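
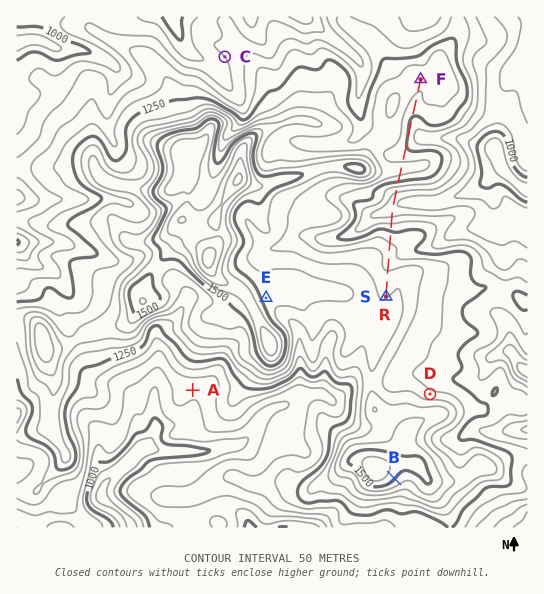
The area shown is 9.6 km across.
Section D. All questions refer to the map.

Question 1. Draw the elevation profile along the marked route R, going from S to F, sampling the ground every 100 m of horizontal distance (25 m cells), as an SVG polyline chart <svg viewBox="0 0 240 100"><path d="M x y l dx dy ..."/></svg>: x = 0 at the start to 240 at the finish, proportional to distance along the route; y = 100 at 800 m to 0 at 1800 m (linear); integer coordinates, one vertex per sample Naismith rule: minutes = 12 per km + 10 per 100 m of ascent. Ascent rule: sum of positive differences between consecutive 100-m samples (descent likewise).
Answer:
<svg viewBox="0 0 240 100"><path d="M0 40l6 1 6 0 5 1 6 2 6 1 6 2 6 0 5 0 6 1 6 2 6 2 6 2 5 3 6 4 6 4 6 3 6 1 5-1 6-1 6-3 6-5 6-5 5-4 6-2 6 1 6 2 6 2 5 1 6 1 6 0 6 1 6 0 5 0 6-1 6-1 6-2 6-1 6-1 5 0 6-1 6 0 2-1"/></svg>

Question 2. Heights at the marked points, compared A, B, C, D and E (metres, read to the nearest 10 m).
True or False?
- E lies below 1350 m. False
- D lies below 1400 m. True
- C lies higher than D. False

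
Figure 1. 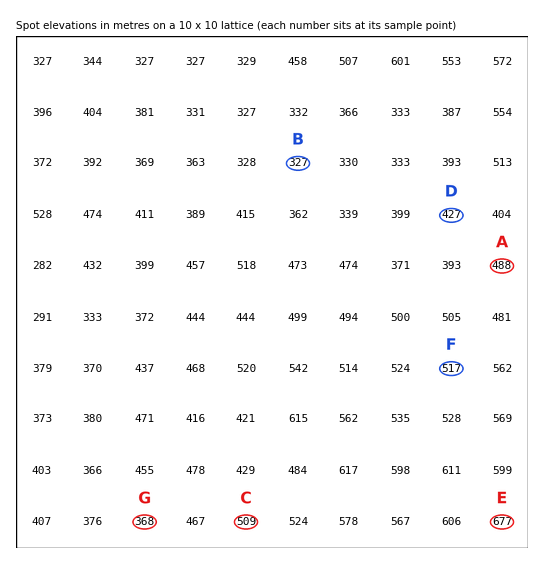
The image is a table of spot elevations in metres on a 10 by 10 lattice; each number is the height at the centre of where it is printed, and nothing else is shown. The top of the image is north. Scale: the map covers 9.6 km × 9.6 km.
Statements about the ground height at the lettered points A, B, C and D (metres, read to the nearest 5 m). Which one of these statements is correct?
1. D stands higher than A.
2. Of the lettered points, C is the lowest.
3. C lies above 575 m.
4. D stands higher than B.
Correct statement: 4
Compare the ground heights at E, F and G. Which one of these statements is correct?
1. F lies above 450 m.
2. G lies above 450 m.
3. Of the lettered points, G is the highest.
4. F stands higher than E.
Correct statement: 1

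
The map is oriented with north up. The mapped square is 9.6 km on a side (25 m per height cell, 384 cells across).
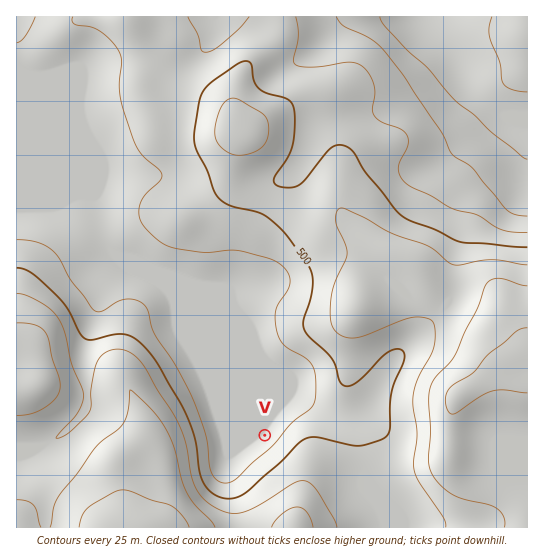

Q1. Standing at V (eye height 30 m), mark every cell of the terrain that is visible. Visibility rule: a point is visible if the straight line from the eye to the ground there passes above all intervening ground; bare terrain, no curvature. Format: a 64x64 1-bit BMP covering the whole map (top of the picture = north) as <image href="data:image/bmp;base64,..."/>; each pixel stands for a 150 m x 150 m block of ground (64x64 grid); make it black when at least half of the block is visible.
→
<image width="64" height="64" href="data:image/bmp;base64,Qk0+AgAAAAAAAD4AAAAoAAAAQAAAAEAAAAABAAEAAAAAAAACAAATCwAAEwsAAAIAAAAAAAAA////AAAAAAAAAAf4AAAAAAAAD//AAAAAAAAP/+AAAAAAAA//8AAAAAAAH//wAAAAAAAf//AAAAAAAB//8AAAAAAAH//wABwAAAAf//AAHAAAAB//8AA8AAAAP//4ADwAAAA///gAPAAAAD//+AB8AAAAf///w/wAAAB//////AAAAP///8/8AAAA////x/4AAAH////D/gAAAf///8H+AAAD////wP8AAAP////Af4AAAf///+B/wAAB////+D/AAAH////8P8AAAf//////4AAB///////wAAH//8fwIfAAAf//B8AB8AAA//4HgADwAAB//gcAAPAAAH/+BgAAYAAA//8GAABAAAH///8AAAAAA////wAAAAAP////AAAAAB////8AAAAAP////gAAAABj///wAAAAAEAP/8AAAAAAAAP/AAAAAAAAAf4AAAAAAQAA/AAAAAAHAAD8AAAAAA8AAPwAAAAAPgAA/gAAAAB+AAH/AAAAAPwAA/+AAAAA/AAD/4AAAAD8AAD/wAAAAPgAAAAAAAAA+AAAAAAAAADwAAAAAAAAAPAAAAAAAAAA4AAAAAAAAADgAAAAAAAAAMAAAAAAAAAAwAAAAAAAAADAAAAAAAAAAIAAAAAAAAAAAAAAAAAAAAAAAAAAAAAAAAAAAAAAAAAAAAIAAAAAAAAAAgAAAAAAAA=="/>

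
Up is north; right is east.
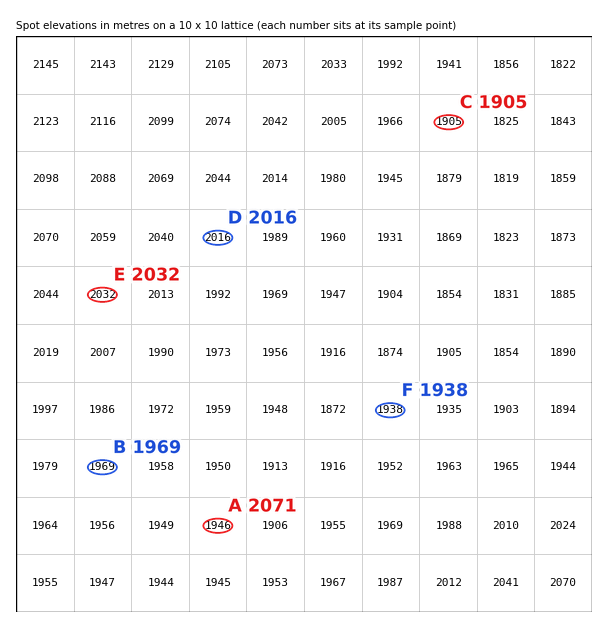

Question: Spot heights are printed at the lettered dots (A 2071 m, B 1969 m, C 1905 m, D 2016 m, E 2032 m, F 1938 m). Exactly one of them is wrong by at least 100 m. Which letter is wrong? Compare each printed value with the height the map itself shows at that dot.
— A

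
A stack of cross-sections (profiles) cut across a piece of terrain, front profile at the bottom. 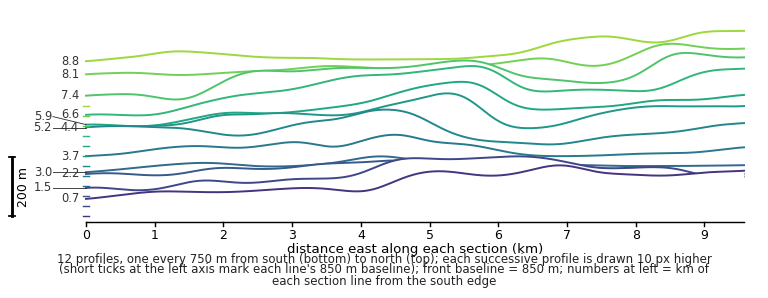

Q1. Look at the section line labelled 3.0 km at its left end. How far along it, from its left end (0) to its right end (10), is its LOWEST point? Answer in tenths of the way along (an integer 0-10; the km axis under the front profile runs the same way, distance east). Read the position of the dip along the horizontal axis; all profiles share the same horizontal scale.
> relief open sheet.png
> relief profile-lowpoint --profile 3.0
0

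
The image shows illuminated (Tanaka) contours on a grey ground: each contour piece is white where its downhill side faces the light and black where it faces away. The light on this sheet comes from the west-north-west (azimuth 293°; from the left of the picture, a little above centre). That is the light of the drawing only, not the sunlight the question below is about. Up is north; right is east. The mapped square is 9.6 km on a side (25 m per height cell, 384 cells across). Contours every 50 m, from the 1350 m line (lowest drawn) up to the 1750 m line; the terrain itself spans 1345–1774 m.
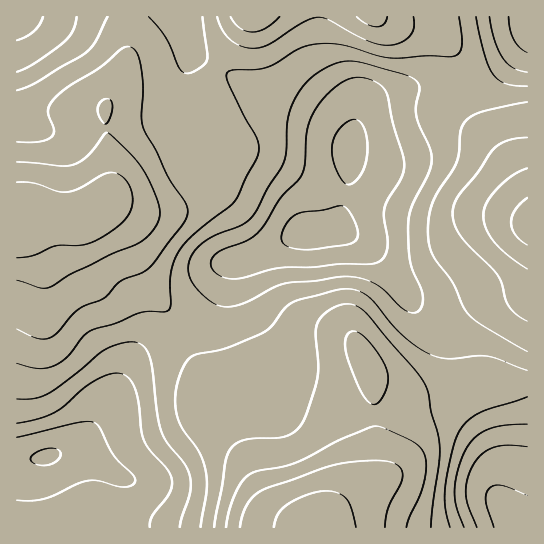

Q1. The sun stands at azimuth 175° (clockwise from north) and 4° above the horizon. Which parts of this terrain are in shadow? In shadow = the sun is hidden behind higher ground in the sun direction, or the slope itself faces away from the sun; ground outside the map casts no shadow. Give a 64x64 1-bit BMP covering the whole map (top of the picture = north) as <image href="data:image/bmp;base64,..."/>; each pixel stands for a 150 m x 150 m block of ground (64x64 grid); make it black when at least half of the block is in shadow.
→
<image width="64" height="64" href="data:image/bmp;base64,Qk0+AgAAAAAAAD4AAAAoAAAAQAAAAEAAAAABAAEAAAAAAAACAAATCwAAEwsAAAIAAAAAAAAA////AAAAAAAAAAAAAAAAAAAAAAAAAACAAADgPAAAAAAgA/A/4AAAAP4D8D/8AAAA/wAAP/+AAAD/gAAf/+AAAH8AAB//+AAAHwAAH///AAAEAAAf///AAAAAAB///+AAAAAAH///4AAAAAAf///gAAAAAB///8AAAAAAD//gAAAAAAAP/4AAAAAAAA//AAAAAAAAB/4AAAAAAAAD/AAAAAAAAAD4AB8AAAAAACAA/8AAAAAAAAP/wAAAAAAAB/+AAAAAAAAP/wAAAAAAAB/8AAAAAAAAf/AAAAAAPAP/4AAAAAB/P//gAAAAAP///8AAAAAB////wAAAAAH///+AAAAAAf///wAAAAAA////AAAAAAA///8AAAAAAA///gAAAAAAA//+AAAAAAAB//4AAAAAAAD//AAAAAAAAP/8AAAAAAAAf/gAAAAAAAA/+AAAA4AAAB/4fg//wAAAB/B////wAAAH8H////8AAAPwP////wAAA+Af////AAAB4A+P//8AAAHAAA///gAAAIAAD//AAAAAAAAP/gAAAAAAAB/wAAAAAAAAH+AAAAAAAAAf4AAAAAAAAB//wAAAAAAAH//wAAAAAAAf//AAAAAAAB//8AAAAAAAH//wAAAAAAAf//AAAAAAAB//8AAAAAAAH//wAAAAAAAf//AAAAAAAB7/8AAAAAAAHg=="/>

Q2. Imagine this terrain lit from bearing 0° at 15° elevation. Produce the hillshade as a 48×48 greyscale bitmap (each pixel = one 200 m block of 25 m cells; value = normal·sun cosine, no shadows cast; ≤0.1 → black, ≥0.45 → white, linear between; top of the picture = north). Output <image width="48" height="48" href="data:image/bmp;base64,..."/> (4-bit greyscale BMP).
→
<image width="48" height="48" href="data:image/bmp;base64,Qk32BAAAAAAAAHYAAAAoAAAAMAAAADAAAAABAAQAAAAAAIAEAAATCwAAEwsAABAAAAAAAAAAAAAAABEREQAiIiIAMzMzAERERABVVVUAZmZmAHd3dwCIiIgAmZmZAKqqqgC7u7sAzMzMAN3d3QDu7u4A////AIiHZVZniIiIiIiIiIeIiId3ZVVnmqmHZpmIdmZ4iZmYiIiZmIiIiId2ZVVXiamHZpmZiHiZmamZiImaqqqZmIh2ZURWeIh2VaqqqZmZmZiId4iavMy7qZiHZVRVZmZlVaqqqpmId2ZmZniavN3cy6qYd2VVVVVVVZmaqZh2ZURERWeavN3d3LuqmIdlREREVWZ3iIdmVDMzRWiaq7zMzMu7qpmGUzM0RCM0VmZmVUMzRWiZqqqru7u7u6qXUyIjMwABJFZmZlRERXiZmZmZqqqpqqqYZCERIgAAE0Z3dmVVVniJmYiIiIiIiZmYZCERERAAE0Z3dmZmZniIiIiIiHd3d4iHZDIhIjIiI0VmZmZmd3d4iIiId3dmZ3d3ZUMzM0MyIjNFVWZ3d3d3d3iId3ZmZnd3dmVVVUMyIiIzRWd4iHd3d3d3d2ZmZ3iIiId3dzMyIiIjRWd4iIh3d3d3d2ZmeJmqqpmIhzMzIjIzRWZ4iZmIh3d3dmZnmqu7uqmYhzMzMzMzNFZ3iZmZiId3Zmd5q8u6qpmHdkM0RDMiNFVniJmZmId3d3iavMupiHdmVERERDIiI0VniJmZmYd3eImrzLqYdmVUM0RERDIiI0VniJmqmYiImau8y6mHZVVEM1VVRDMzM0VoiZqqqZmqu8zMuph3ZVVURFVVVERVREV4mqq7uru83d3cuYd2ZmZmZkVVVEVVREV4mqu7vMze7v/tuXZlVmZmZjNEREREREVnmaqrvN3u7//tqHVVVVVVVCM0QzMzM0RVZ4iJq83u7v7cqGVUVVVDMyNEMyIiMzMzNEVWebzMzdzKmGZVVUQyIkREQyIiMzMiERIjRomqqqqYd3ZlVUQzM1VVVEMzNEQyEAABJGd3iIh2Znd2ZVRERXZmZlVERFVUMhERI0VVZmZmZ3d3ZlVmZ4d3iHZlVmd2ZUMzMzREVWZnd4iId3d4iJiJmZh2Z3iIh2VUQzM0VWd4iJmZiIiZmaqqqqmIiJmZmHdlQzNEVneImZmqqpmaqru7u7qpmZmZiHdmVDNFZ3iIiJmaqqqqqszMu7qqqqmId3d2VERWd4iIh3iJmZmaq93Muqqqqph3ZmZ2ZVVnd3d3d2Z3iImZqsy6qZmaqph2ZWZ3dmZnd3d3ZlVmd4iZqqmYiHiJmZh2ZmZ3d3dmZmZmZlVWZ4mZmYd3Zmd3iIiHd2d3h3ZmVWZmZVVmd4mqqXd2ZmZ3d3iIiHd4h3ZVVVVmZmZneJmqqpiId3d3ZneIiIiId2ZURFVWZmd4iImru7qpmZmId3eIiIiHd2VUQ0RFVmd3eImrzcy7qqqph3d4iIh2ZmVUMzMzNFZmZnir3szMu7uph3d4iHdlRFVEMiEAASNFVWib3rzMzLupiHd3h3VDIzREMhAAAAEjRWibzKu7u7qpmIiIh2QhESMzMgAAAAEjRXiaq5qqqqmZmYiIh1MQARIjIgAAASNFVniZmYmZmZmZmZmIhlMRERIiIhABJFVmZ4iIh4iIiIiZqpmYdlMhERIjMhESRWZnd4iIdw=="/>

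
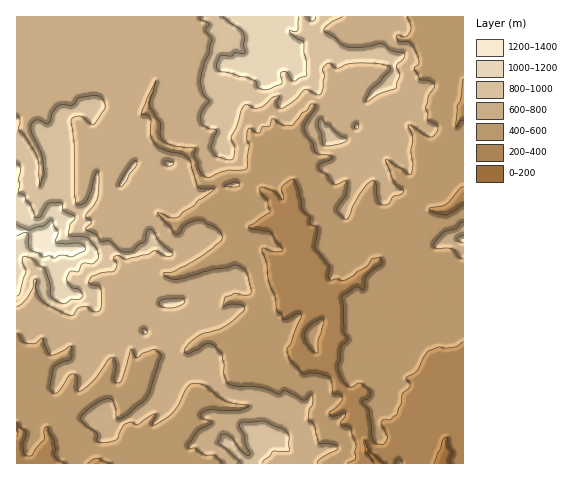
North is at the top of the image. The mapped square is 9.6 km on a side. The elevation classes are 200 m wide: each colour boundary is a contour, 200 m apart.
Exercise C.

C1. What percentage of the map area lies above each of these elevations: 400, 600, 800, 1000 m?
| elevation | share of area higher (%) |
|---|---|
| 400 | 89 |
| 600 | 55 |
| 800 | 16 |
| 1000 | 5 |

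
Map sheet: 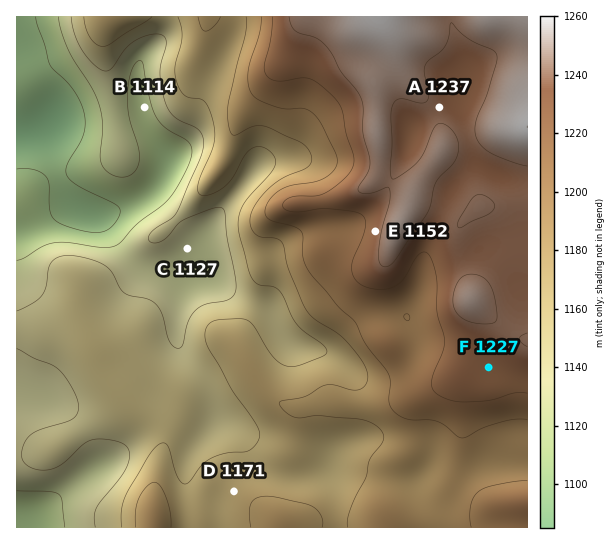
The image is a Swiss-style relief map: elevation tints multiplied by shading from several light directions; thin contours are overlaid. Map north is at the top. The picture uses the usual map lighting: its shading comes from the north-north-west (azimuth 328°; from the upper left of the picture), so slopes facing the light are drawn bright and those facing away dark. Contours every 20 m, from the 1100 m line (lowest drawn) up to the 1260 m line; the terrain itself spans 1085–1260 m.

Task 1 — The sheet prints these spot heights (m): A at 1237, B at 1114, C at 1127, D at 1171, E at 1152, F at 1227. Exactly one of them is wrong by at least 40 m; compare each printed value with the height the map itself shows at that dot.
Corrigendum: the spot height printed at E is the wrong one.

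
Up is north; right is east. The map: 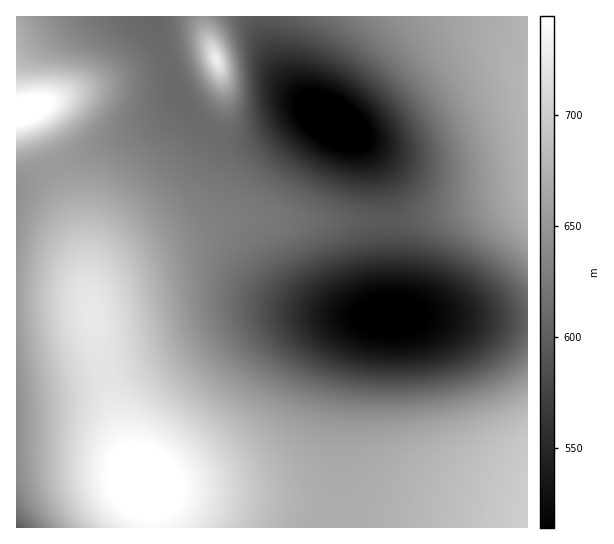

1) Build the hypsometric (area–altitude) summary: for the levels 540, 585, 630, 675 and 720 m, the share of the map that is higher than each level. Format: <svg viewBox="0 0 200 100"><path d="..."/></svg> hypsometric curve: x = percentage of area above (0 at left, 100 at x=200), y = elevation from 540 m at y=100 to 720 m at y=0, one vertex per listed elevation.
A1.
<svg viewBox="0 0 200 100"><path d="M186 100l-22-25-46-25-62-25-42-25"/></svg>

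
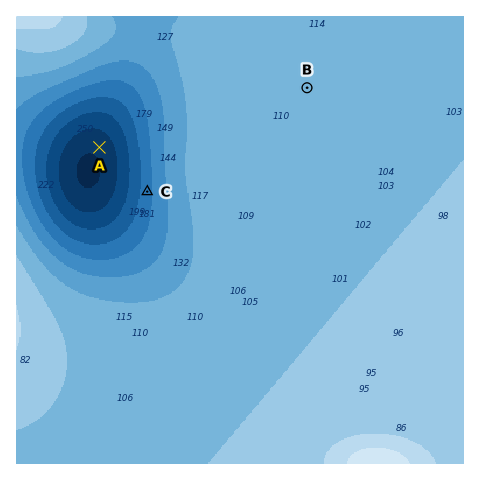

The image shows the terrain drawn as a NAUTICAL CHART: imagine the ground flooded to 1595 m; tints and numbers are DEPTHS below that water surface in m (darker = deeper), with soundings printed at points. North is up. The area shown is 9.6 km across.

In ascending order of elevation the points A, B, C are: A C B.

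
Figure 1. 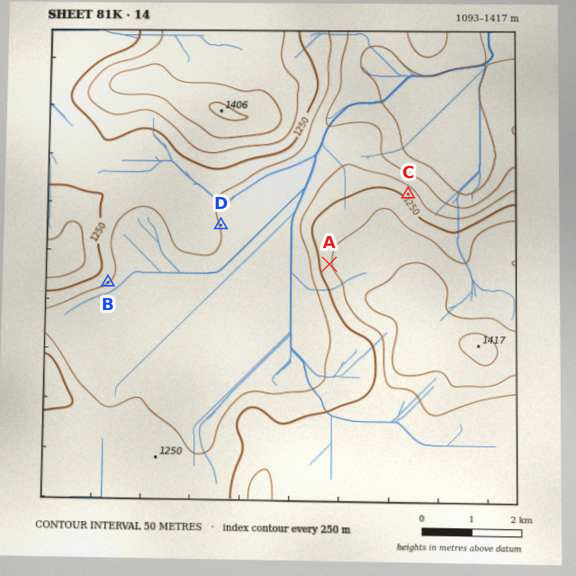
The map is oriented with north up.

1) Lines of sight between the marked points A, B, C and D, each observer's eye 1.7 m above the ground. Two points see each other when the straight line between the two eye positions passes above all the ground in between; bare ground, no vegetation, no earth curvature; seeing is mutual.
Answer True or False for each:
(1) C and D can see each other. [False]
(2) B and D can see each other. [False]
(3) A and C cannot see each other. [True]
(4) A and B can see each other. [True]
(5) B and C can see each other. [False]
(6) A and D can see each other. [True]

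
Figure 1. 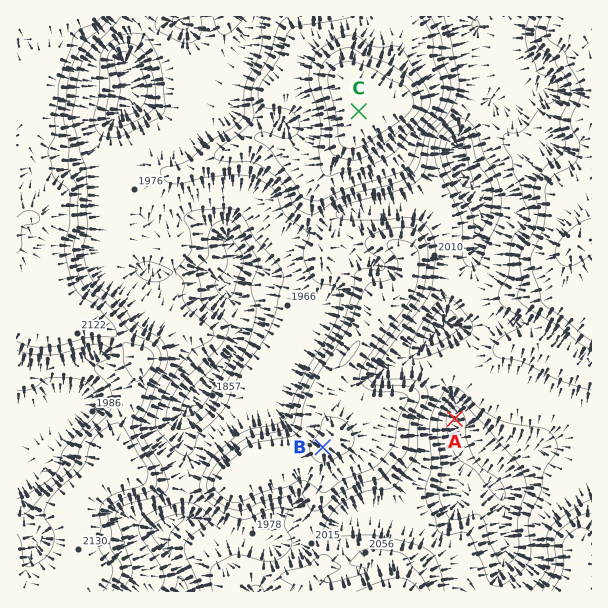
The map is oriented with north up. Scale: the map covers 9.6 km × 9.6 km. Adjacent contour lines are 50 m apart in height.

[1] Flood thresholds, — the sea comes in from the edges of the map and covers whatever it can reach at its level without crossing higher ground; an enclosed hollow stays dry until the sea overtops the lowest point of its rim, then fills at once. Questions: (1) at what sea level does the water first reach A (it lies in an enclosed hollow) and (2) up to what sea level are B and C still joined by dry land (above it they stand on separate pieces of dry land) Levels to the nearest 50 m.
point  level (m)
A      1950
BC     2000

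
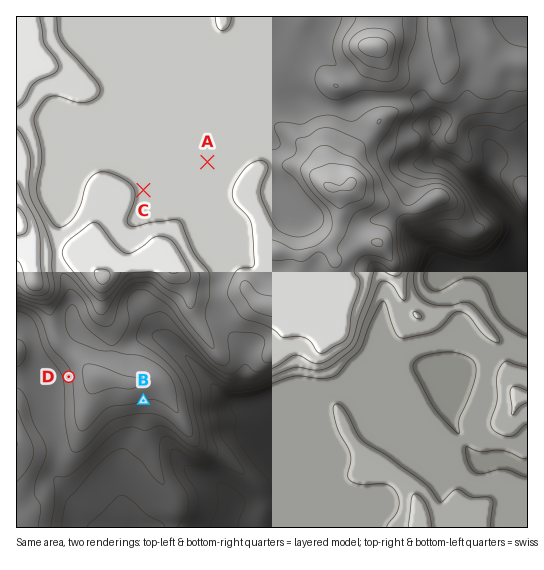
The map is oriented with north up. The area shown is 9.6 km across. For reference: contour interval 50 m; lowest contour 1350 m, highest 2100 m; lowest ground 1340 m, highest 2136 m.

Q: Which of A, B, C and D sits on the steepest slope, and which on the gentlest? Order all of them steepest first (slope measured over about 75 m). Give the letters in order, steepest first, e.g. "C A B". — D B C A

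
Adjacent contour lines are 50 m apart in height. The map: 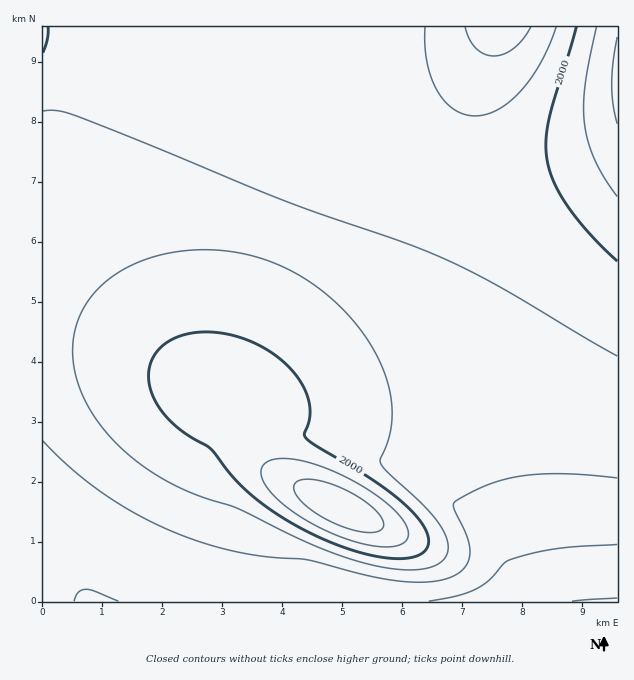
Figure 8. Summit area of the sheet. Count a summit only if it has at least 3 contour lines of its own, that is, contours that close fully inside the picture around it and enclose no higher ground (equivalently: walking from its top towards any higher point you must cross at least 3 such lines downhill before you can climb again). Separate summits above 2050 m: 1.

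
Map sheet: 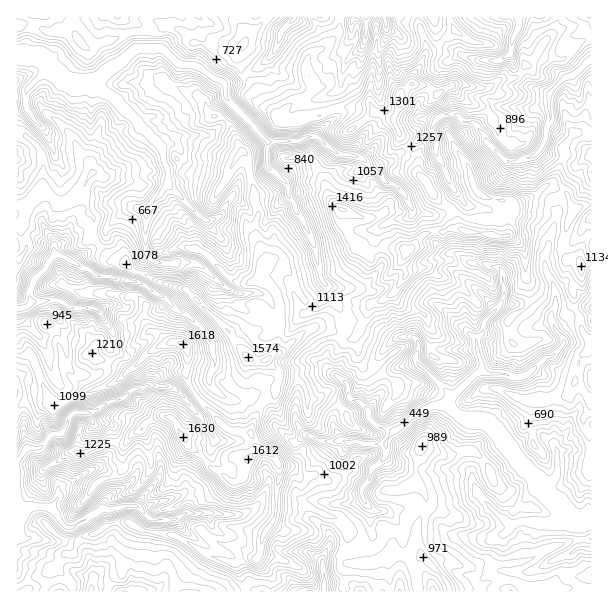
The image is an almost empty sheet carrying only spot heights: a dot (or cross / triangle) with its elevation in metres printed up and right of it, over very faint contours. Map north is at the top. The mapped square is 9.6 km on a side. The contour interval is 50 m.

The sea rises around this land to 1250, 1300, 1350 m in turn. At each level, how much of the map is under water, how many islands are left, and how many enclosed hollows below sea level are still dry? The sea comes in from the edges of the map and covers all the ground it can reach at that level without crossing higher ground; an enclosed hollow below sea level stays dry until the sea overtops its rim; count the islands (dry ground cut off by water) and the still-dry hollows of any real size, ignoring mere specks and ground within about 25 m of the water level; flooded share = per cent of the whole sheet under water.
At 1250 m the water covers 87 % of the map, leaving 2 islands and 0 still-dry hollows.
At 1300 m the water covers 90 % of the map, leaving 3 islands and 0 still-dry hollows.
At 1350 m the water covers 93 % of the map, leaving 3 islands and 0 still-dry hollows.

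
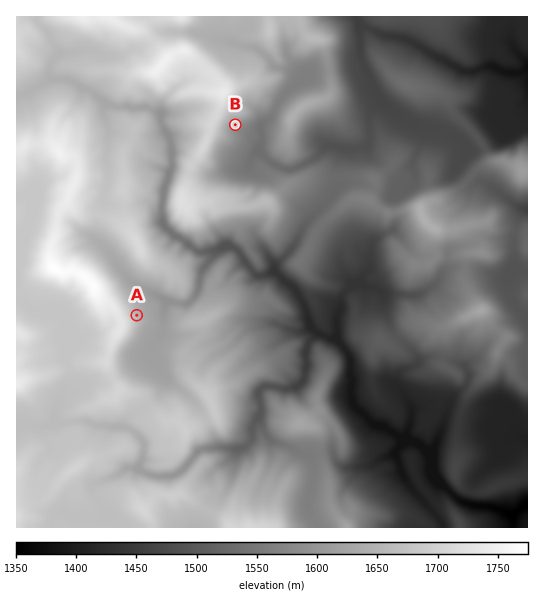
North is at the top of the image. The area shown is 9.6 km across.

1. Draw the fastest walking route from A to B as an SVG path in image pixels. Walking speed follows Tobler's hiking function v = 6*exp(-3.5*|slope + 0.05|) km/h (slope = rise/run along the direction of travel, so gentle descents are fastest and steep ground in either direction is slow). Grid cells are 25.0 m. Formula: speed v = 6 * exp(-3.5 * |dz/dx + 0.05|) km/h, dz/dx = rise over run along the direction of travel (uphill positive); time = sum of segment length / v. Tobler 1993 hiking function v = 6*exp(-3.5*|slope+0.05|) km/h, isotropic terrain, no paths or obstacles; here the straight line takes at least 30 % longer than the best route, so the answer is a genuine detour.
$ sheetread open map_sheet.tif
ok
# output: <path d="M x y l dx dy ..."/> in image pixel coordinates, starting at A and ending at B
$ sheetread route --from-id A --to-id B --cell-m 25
<path d="M137 315l0-10 4-8 0-6 16-30 0-16-3-6 0-8-3-5 0-3 4-8 2-1 4-8 2-1 10-19 9-9 13-7 6-5 5-3 1-1 8-16 4-4 6-3 1-1 4-8 3-3 2-1"/>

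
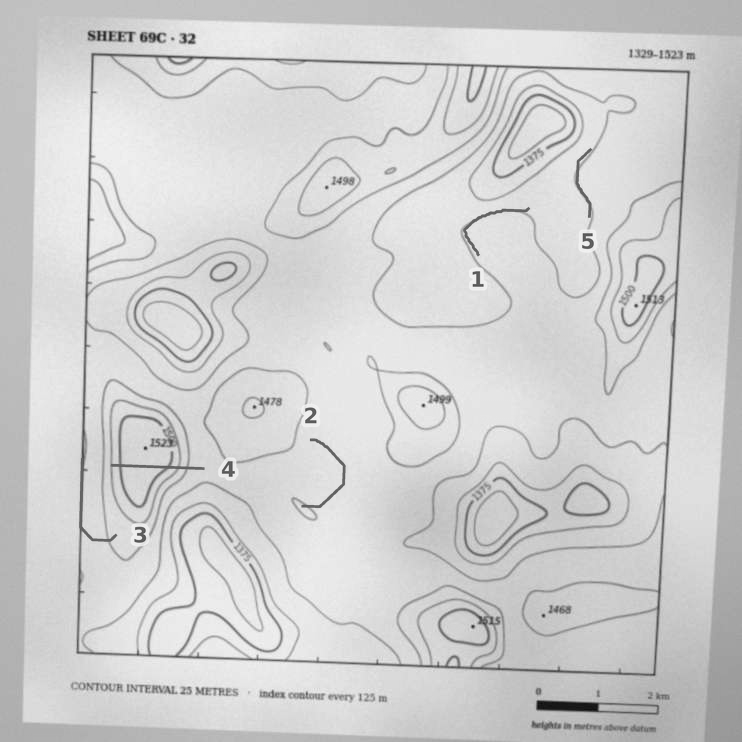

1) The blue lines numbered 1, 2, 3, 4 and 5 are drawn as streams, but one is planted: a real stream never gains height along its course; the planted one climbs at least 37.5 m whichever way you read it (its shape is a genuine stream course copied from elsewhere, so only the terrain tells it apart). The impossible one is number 4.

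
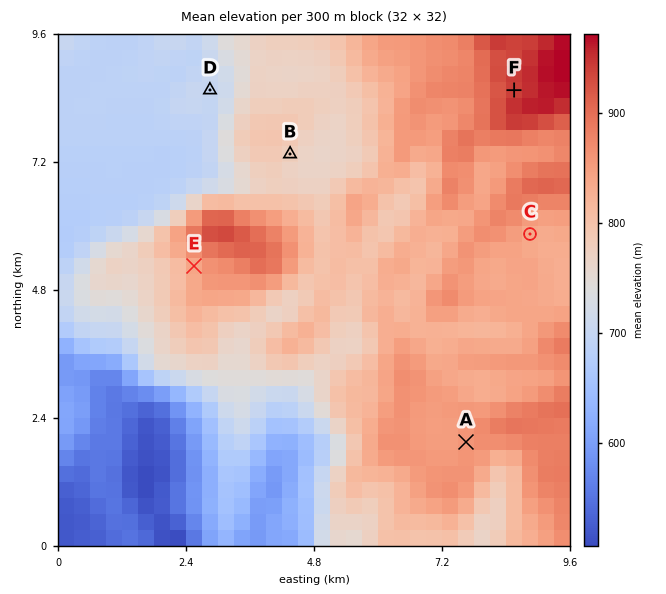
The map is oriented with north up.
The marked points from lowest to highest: B C A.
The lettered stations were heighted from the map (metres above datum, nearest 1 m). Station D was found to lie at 701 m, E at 839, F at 939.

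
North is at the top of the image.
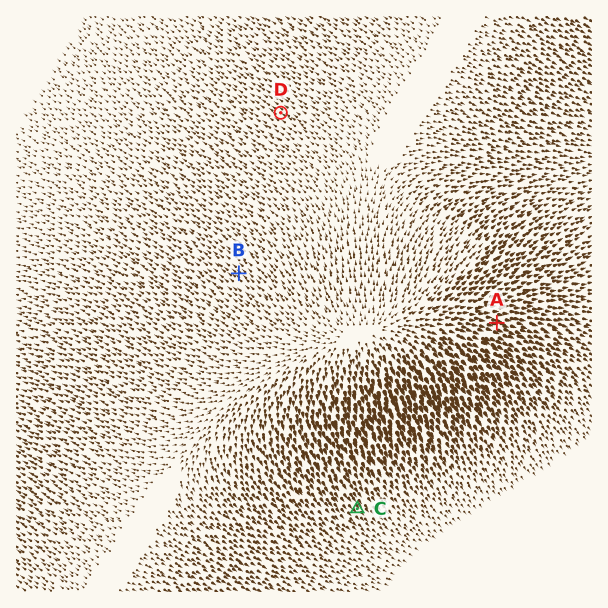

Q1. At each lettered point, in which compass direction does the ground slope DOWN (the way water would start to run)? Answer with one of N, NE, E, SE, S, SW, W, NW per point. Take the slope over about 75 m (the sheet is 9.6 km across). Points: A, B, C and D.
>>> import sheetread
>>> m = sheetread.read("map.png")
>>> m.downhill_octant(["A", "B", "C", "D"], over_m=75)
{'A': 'E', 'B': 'NW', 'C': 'SE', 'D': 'NW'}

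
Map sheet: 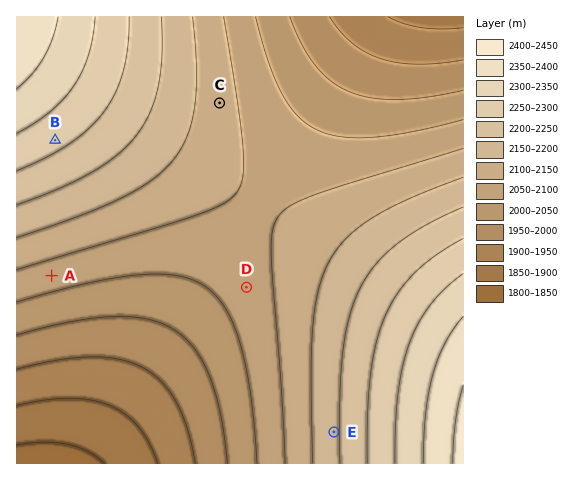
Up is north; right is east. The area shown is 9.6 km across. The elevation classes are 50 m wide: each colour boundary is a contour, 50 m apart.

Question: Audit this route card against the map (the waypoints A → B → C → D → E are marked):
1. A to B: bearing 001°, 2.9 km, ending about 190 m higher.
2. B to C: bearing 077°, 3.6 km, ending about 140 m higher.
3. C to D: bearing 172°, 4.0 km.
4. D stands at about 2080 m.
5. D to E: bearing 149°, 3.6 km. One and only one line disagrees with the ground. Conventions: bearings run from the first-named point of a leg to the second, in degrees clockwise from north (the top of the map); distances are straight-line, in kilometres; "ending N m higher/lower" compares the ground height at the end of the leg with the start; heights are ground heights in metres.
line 2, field sense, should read lower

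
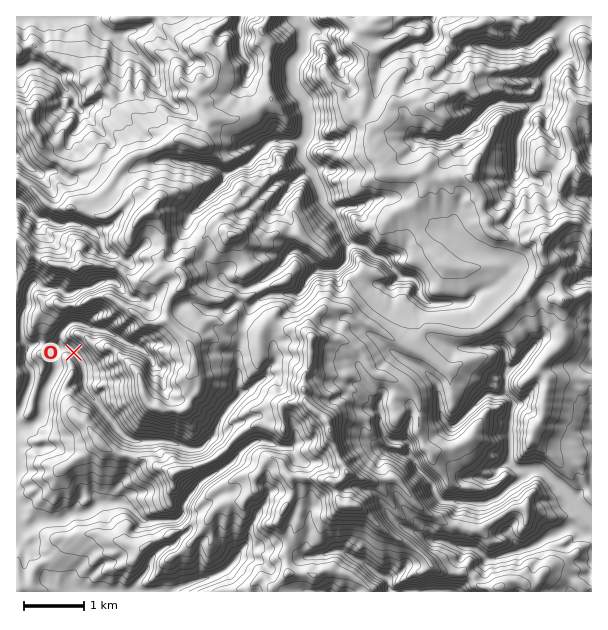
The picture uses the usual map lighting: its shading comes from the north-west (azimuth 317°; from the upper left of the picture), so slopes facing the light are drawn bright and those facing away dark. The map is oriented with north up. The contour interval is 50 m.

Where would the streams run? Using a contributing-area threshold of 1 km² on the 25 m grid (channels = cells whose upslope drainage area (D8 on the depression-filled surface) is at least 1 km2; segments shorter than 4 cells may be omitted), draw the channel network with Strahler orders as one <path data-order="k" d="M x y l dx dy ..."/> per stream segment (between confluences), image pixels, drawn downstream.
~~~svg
<path data-order="1" d="M333 551l9 0 3 3 17 7 12 11 10 4 5 5 0 7 3 3 57 0"/><path data-order="1" d="M243 548l-7 10 0 2-11 10-12 6-3 0-4 3-5 0-1 2-12 3-5 3-7 1-5 3-100 0"/><path data-order="1" d="M432 540l2 2 12 0 4 3 3 0 2 1 6 0 1 2 11 0 6 4 1 0 8 8 4 0 2-2 3 0 6-3 4 0 6-3 5 0 1-1 8-2 15-7 3-3 18-8 3-3 10 0 8 6 4 0 3-1"/><path data-order="2" d="M531 470l9 0 3 1 12 12 2 0 34 35 0 1"/><path data-order="1" d="M288 447l-9 0-1-1-3 0-5-3-4 0-2-2-9 0-3 2-4 4-2 0-19 20-12 6-3 3-5 1-12 11 0 1-6 6-6 11 0 7-1 3-6 5-33 0-17-17-3-1-24 0-9 7-6 3-10 0-15 8-20 0-12 7-9 0-1 3"/><path data-order="1" d="M380 410l0 3 1 1 0 6-1 3 1 2 2 7 3 3 0 2 3 3 3 0 1 1 14 0 1 2 2 3 0 9 4 4 3 9 15 15 0 3 2 2 1 6 8 7 15 0 1 2 29 0 12-6 10-11 2 0 9-7 1 0 9-9"/><path data-order="2" d="M240 396l-13 14 0 1-5 5-7 15-2 6-13 12-12 0-2-2-3 0-1-1-3 0-6-3-5 0-1-2-33 0-9-4-9-9-3-6-8-8 0-1-6-6 0-2-4-4 0-2-8-7-3-6 0-17-1-1 0-3-3-6-11-11-9 0"/><path data-order="2" d="M506 395l1 0 6 6 0 9-1 1 0 9-2 2 0 42 6 4 5 0 1 2 9 0"/><path data-order="1" d="M252 387l-6 5-4 0 0 3-2 1"/><path data-order="1" d="M237 386l3 4 0 6"/><path data-order="1" d="M419 366l3 3 1 0 12 12 3 6 0 8 2 1 0 11 1 1 0 8 2 3 7 7 5 0 31-31 6 0 2 1 7 0 2-1 3 0"/><path data-order="1" d="M528 353l-3 3 0 1-9 9-4 2-6 7 0 20"/><path data-order="1" d="M143 350l-12-6-6-2-3-3-5-1-3-3-6-3-9-2-1-1-5 0-1-2-3 0-2-1-3 0-6-3-6 0-3 1-7 8-2 3 0 13"/><path data-order="2" d="M60 348l-3 2 0 3-1 1 0 8 1 1 0 5-7 15-3 3-2 6-1 1 0 8-2 1 0 11-1 1 0 3-8 8-3 1-7 0-2 2-4 0"/><path data-order="1" d="M275 294l24 0 4-4 5-11 9-9 4 0"/><path data-order="1" d="M80 290l-6 3-8 1-7-6-17 0-3-3-6-1-3 3-3 6 0 12-6 12 0 21 6 7 0 6-1 2 0 10 6 8 0 9-2 1 0 5-3 4 0 3-3 5-1 7-6 11 0 12"/><path data-order="1" d="M246 288l3 0 9-4 3-3 6-3 6-6 2 0 10-11 2-4 6-6 6 0 3 3 4 1 11 11 0 1 4 3"/><path data-order="2" d="M321 270l15 0 3-1 6-6 2-3 0-14 1-3"/><path data-order="2" d="M348 243l-4-6 0-3-6-10-2-6-12-14-1-3 0-6-3-3 0-6-3-4 0-3-3-5 0-3-5-4"/><path data-order="1" d="M455 236l3 3 1 0 11 10 6 2 1 1 3 0 2 2 3 0 1 1 15 2 3 1 8 8-5 9-12 10-6 3-7 2-17 13-36 0-3-1-7-8 0-7-2-3-6-6-7 0-3-2-20-19-7-2-8-7-18-5"/><path data-order="1" d="M93 231l-1 0-6-4-3 0-6-3-12 0-2 1-4 0-12-6-8 0-3-1-15-17-4 0"/><path data-order="1" d="M212 194l12-12 0-6 3-3"/><path data-order="1" d="M297 179l3-3 6-3 3 0 0-6"/><path data-order="2" d="M227 173l4 0 6-5 11-4 21-21 3-2 31 0"/><path data-order="1" d="M516 171l0-4 2-2 0-28 6-11 0-3 1-1 0-6 6-6 3-6"/><path data-order="2" d="M309 167l-6-6-1-3 0-14 1-3"/><path data-order="1" d="M186 162l9 0 6 3 12 2 6 3 3 3 5 0"/><path data-order="1" d="M23 161l-6-6"/><path data-order="3" d="M303 141l5-7 0-23-2-1-3-12-7-8-2-6-1-1 0-20 10-13 0-17 2-1 0-6-3-3-3-6"/><path data-order="1" d="M425 140l12 0 1 1 6 0 11-6 4 0 3-1 27-27 9-5 8 0 1 2 27 0"/><path data-order="1" d="M80 110l-5-5-1-9-12-12-2-6-4-4-8-3-4-5-3-1-14 0-4 4-6 2"/><path data-order="2" d="M534 104l5-2 4-6 0-4 3-5 0-13 2-3 16-17 2-3-5-9 0-3 2-1 0-11"/><path data-order="1" d="M138 54l-15-13-3 0-6-6-9-2-16-16-72 0"/><path data-order="1" d="M243 54l-3-6 0-16-1-2 0-7 3-6"/><path data-order="1" d="M506 50l9 0 6-3 9 0 15-12 9-5 7 0 2-3"/><path data-order="1" d="M414 45l3-1 11 0 7-8 0-4-1-2 0-13"/><path data-order="2" d="M563 27l1-3 8-7 1 0"/>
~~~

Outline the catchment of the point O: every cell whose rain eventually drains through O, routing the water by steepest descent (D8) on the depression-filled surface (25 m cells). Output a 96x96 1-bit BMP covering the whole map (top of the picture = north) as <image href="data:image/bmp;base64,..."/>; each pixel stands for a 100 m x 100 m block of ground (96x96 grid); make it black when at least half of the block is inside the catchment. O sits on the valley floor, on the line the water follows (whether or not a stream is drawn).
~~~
<image width="96" height="96" href="data:image/bmp;base64,Qk2+BAAAAAAAAD4AAAAoAAAAYAAAAGAAAAABAAEAAAAAAIAEAAATCwAAEwsAAAIAAAAAAAAA////AAAAAAAAAAAAAAAAAAAAAAAAAAAAAAAAAAAAAAAAAAAAAAAAAAAAAAAAAAAAAAAAAAAAAAAAAAAAAAAAAAAAAAAAAAAAAAAAAAAAAAAAAAAAAAAAAAAAAAAAAAAAAAAAAAAAAAAAAAAAAAAAAAAAAAAAAAAAAAAAAAAAAAAAAAAAAAAAAAAAAAAAAAAAAAAAAAAAAAAAAAAAAAAAAAAAAAAAAAAAAAAAAAAAAAAAAAAAAAAAAAAAAAAAAAAAAAAAAAAAAAAAAAAAAAAAAAAAAAAAAAAAAAAAAAAAAAAAAAAAAAAAAAAAAAAAAAAAAAAAAAAAAAAAAAB4AAAAAAAAAAAAAAH/AAAAAAAAAAAAAA//wAAAAAAAAAAAAP//4AAAAAAAAAAAA///8AAAAAAAAAAAB///8AAAAAAAAAAAB////AAAAAAAAAAAD////gAAAAAAAAAAH/////gAAAAAAAAAP/////AAAAAAAAAAf/8P//AAAAAAAAAAf/wH//wAAAAAAAAAf/wH//8AAAAAAAAA//gD//8AAAAAAAAA//gD//8AAAAAAAAAf/gD//8AAAAAAAAAf/AD//8AAAAAAAAAf+AD//+AAAAAAAAAf8AD//+AAAAAAAAAf4AD//+AAAAAAAAAPwAH//+AAAAAAAAAGAAH//+AAAAAAAAAAAAD//+AAAAAAAAAAAAD/H8AAAAAAAAAAAAB4DAAAAAAAAAAAAAAAAAAAAAAAAAAAAAAAAAAAAAAAAAAAAAAAAAAAAAAAAAAAAAAAAAAAAAAAAAAAAAAAAAAAAAAAAAAAAAAAAAAAAAAAAAAAAAAAAAAAAAAAAAAAAAAAAAAAAAAAAAAAAAAAAAAAAAAAAAAAAAAAAAAAAAAAAAAAAAAAAAAAAAAAAAAAAAAAAAAAAAAAAAAAAAAAAAAAAAAAAAAAAAAAAAAAAAAAAAAAAAAAAAAAAAAAAAAAAAAAAAAAAAAAAAAAAAAAAAAAAAAAAAAAAAAAAAAAAAAAAAAAAAAAAAAAAAAAAAAAAAAAAAAAAAAAAAAAAAAAAAAAAAAAAAAAAAAAAAAAAAAAAAAAAAAAAAAAAAAAAAAAAAAAAAAAAAAAAAAAAAAAAAAAAAAAAAAAAAAAAAAAAAAAAAAAAAAAAAAAAAAAAAAAAAAAAAAAAAAAAAAAAAAAAAAAAAAAAAAAAAAAAAAAAAAAAAAAAAAAAAAAAAAAAAAAAAAAAAAAAAAAAAAAAAAAAAAAAAAAAAAAAAAAAAAAAAAAAAAAAAAAAAAAAAAAAAAAAAAAAAAAAAAAAAAAAAAAAAAAAAAAAAAAAAAAAAAAAAAAAAAAAAAAAAAAAAAAAAAAAAAAAAAAAAAAAAAAAAAAAAAAAAAAAAAAAAAAAAAAAAAAAAAAAAAAAAAAAAAAAAAAAAAAAAAAAAAAAAAAAAAAAAAAAAAAAAAAAAAAAAAAAAAAAAAAAAAAAAAAAAAAAAAAAAAAAAAAAAAAAAAAAAAAAAAAAAAAAAAAAAAAAAAAAAAAAAAAAAAAAAAAAAAAAA="/>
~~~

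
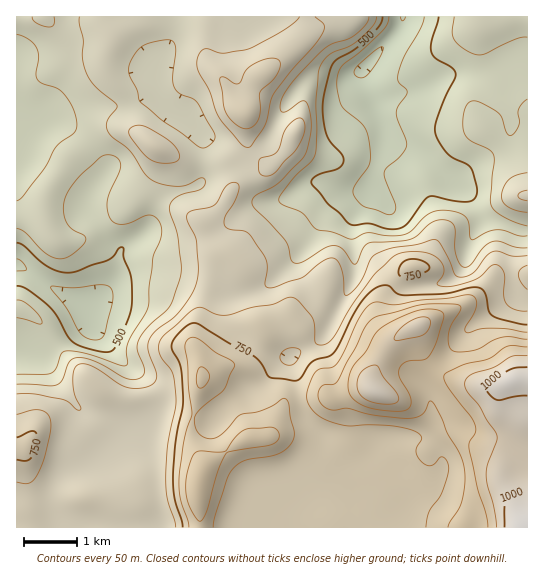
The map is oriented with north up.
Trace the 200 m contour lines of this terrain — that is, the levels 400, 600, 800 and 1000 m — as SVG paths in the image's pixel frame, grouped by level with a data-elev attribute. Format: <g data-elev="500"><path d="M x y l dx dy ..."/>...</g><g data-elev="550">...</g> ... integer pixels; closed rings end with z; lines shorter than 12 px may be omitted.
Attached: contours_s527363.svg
<g data-elev="400"><path d="M358 77l-4-4 2-6 19-17 6-3 2 0-4 11-9 14-5 5z"/></g><g data-elev="600"><path d="M527 248l-10-1-16-5-8 0-10 6-13 17-7 2-4-4-4-10-1-27-5-5-8-1-11 3-12 12-8 4-42 4-5 5-8 16-2-1-11-14-8-3-9 2-23 14-7 1-4-3-3-14-3-6-31-33-2-5 2-5 26-15 22-23 5-10 4-23-3-21-3-4-3 0-15 10-5 1-2-2 0-5 5-12 12-16 25-26 9-7 16-5 7-4 12-10 3-8"/><path d="M527 173l-12 3-6 4-6 8-2 9 2 6 6 4 8 4 10 1"/><path d="M201 148l-40-29-22-18-2-11-8-15 0-6 5-14 9-9 23-6 5 0 3 3 2 8-3 27 1 9 5 6 14 6 4 3 18 33-1 5-4 5-5 3z"/><path d="M32 17l1 2 4 4 12 4 5-2 0-8"/><path d="M79 17l0 8 4 16 0 18 3 14 9 13 19 16 3 4-10 16 0 7 2 5 20 16 16 24 9 7 12 4 15 1 8-2 13-6 3 1 0 4-2 4-4 3-22 7-7 8 0 8 8 25 3 27 0 9-11 32-23 21-9 14-1 9 8 20-3 7-7 2-8 0-30-17-11-4-8-1-5 2-4 3-6 17-6 6-7 1-33-2"/></g><g data-elev="800"><path d="M213 527l2-12 11-34 7-12 12-9 26-4 11-4 9-9 3-10-4-15-1-15-3-4-3-1-10 8-10 4-24 5-14 16-8 6-10 1-8-4-4-9 0-7 1-4 7-8 21-16 11-25-3-4-17-9-14-12-8-3-6 3-2 6 7 68-8 27-5 40 2 18 7 22 1 6"/><path d="M527 332l-20-3-17-1-24 4-1-5 9-14 3-8-2-7-5-3-24 3-27 2-22 5-22-3-6 3-8 10-17 36-7 13-6 4-13 2-5 6-5 14-1 9 4 10 10 8 12 5 13 4 40-1 26 5 6 3 3 4 1 2-5 8-1 4 2 6 4 5 8 4 4-2 7-7 5 3 3 7-2 10-6 18-12 18-3 14"/></g><g data-elev="1000"><path d="M527 496l-14-1-6 3-3 9 0 20"/><path d="M527 367l-10 1-8 2-20 12-3 5 4 8 8 5 17-4 12 0"/></g>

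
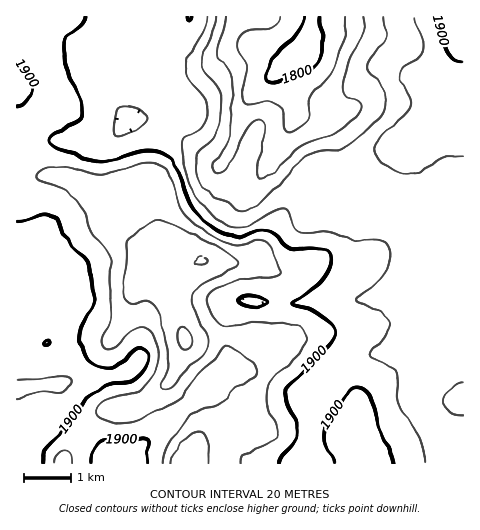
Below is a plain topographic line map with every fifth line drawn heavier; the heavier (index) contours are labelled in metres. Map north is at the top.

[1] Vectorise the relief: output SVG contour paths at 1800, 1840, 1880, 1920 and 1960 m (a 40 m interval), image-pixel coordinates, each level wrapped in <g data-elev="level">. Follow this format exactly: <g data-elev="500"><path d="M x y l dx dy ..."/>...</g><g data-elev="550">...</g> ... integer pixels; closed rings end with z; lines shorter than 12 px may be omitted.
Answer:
<g data-elev="1800"><path d="M320 17l3 24-2 14-5 10-5 5-9 3-26 9-9-1-1-3 0-3 6-14 26-29 5-8 1-7"/></g><g data-elev="1840"><path d="M365 17l-2 16-14 26-6 28 0 4 3 4 15 8 1 3-2 5-24 21-25 10-11 5-27 26-10 5-4-2-1-4 7-40-1-8-4-4-7 3-7 8-6 10-8 20-5 7-4 4-5 1-3-1-2-4 1-7 13-16 3-15 2-28-1-25-3-7-9-10-2-7 9-36"/></g><g data-elev="1880"><path d="M425 463l-1-12-6-16-5-9-12-15-3-7-1-8 1-18-1-6-6-6-18-8-3-3 2-5 16-18 2-5-1-6-7-8-21-9-4-4 1-3 19-15 8-11 5-16-1-7-2-5-9-4-22 1-27-8-29-1-6-4-6-17-4-2-7 2-29 15-10 2-8-1-9-4-9-7-13-16-7-11-7-21-2-26 3-5 11-6 6-5 3-7 1-8-3-12-16-20-2-11 3-12 16-26 2-12"/><path d="M17 380l23 0 23-5 6 2 2 5-3 6-7 4-20 0-24 6"/><path d="M116 136l-2-5 1-13 1-7 3-4 5-1 8 1 8 3 6 5 1 5-6 6-16 9z"/><path d="M415 17l8 24 0 11-5 7-15 9-3 7 2 7 8 16 0 8-6 9-26 24-3 7 0 7 4 7 10 7 10 6 8 2 12-3 22-13 22-3"/></g><g data-elev="1920"><path d="M72 463l-2-10-4-3-9 5-3 8"/><path d="M240 463l1-4 3-4 22-10 10-10 1-4 0-6-8-14-2-8 1-18 4-7 16-13 10-10 6-12 2-9-3-5-4-3-18-3-19 0-39 2-6-4-6-7-3-7-1-7 2-5 4-4 16-8 14-4 29-2 8-3 1-3-10-23-5-5-6-2-21 4-10-2-14-6-16-10-11-10-7-8-12-36-4-5-7-4-8-1-10 0-27 10-11 2-10-1-26-7-14 0-10 2-5 5 0 6 4 2 20 6 10 7 13 16 7 21 14 17 4 7 2 8-2 23 2 28-1 7-8 15 1 9 3 3 6-1 19-16 7-3 6-1 4 2 4 4 6 15 1 9-1 9-12 18-10 8-21 3-11 5-8 9 0 3 2 4 18 5 15 1 11-4 30-15 9-7 15-21 31-29 9 3 16 12 5 6 1 4-2 4-20 12-15 15-6 3-16 4-9 5-22 30-5 9-1 9"/></g><g data-elev="1960"><path d="M183 349l3 1 3-2 4-7-4-9-7-5-3 2-1 7 1 8z"/><path d="M196 265l8-1 3-2 0-3-4-2-5 0-3 5z"/></g>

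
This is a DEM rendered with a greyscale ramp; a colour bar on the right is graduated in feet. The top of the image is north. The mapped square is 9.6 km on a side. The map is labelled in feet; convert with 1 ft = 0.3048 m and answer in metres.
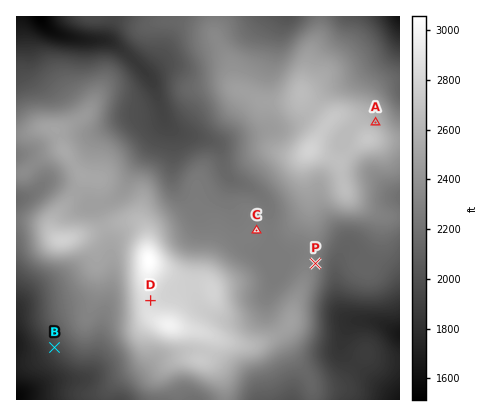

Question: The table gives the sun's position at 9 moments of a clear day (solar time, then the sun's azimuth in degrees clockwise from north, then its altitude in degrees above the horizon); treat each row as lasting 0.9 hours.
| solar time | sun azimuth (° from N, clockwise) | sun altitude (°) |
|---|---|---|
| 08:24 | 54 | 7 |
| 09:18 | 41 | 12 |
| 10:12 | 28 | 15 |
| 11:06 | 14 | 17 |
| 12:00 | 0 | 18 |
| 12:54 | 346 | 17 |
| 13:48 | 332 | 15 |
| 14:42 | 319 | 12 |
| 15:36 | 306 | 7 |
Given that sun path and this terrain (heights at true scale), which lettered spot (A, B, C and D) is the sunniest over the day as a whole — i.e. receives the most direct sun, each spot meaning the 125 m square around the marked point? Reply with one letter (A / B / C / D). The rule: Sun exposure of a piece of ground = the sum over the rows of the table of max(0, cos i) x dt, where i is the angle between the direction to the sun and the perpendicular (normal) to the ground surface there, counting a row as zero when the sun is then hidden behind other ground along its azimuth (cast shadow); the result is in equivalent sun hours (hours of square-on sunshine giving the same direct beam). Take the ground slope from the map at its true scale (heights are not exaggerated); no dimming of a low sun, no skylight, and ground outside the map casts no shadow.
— A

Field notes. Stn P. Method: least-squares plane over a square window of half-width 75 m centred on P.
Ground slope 6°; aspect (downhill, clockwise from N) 91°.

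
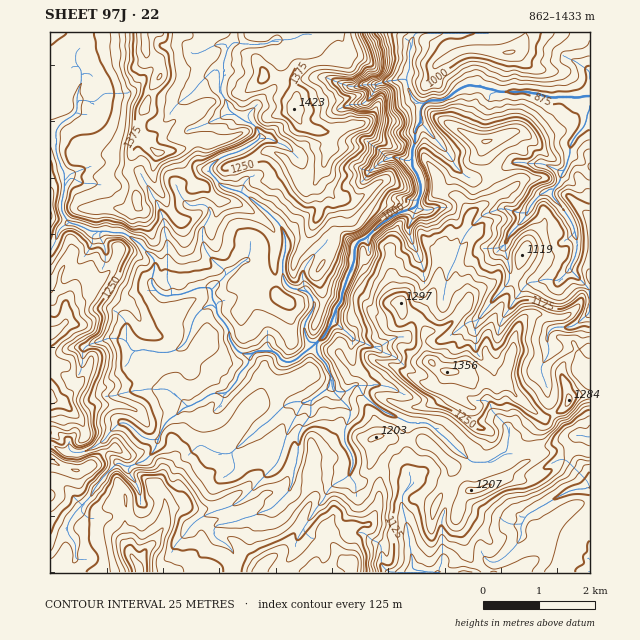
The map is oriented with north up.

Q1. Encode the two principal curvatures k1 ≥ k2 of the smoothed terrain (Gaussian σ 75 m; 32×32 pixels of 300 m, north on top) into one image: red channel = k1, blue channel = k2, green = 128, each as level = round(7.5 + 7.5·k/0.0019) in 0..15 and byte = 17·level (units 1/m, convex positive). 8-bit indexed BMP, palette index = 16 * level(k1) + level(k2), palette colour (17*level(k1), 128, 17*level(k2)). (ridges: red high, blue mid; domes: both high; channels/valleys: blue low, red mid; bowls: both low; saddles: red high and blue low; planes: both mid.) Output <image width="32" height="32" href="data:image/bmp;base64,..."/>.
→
<image width="32" height="32" href="data:image/bmp;base64,Qk02CAAAAAAAADYEAAAoAAAAIAAAACAAAAABAAgAAAAAAAAEAAATCwAAEwsAAAABAAAAAAAAAIAAABGAAAAigAAAM4AAAESAAABVgAAAZoAAAHeAAACIgAAAmYAAAKqAAAC7gAAAzIAAAN2AAADugAAA/4AAAACAEQARgBEAIoARADOAEQBEgBEAVYARAGaAEQB3gBEAiIARAJmAEQCqgBEAu4ARAMyAEQDdgBEA7oARAP+AEQAAgCIAEYAiACKAIgAzgCIARIAiAFWAIgBmgCIAd4AiAIiAIgCZgCIAqoAiALuAIgDMgCIA3YAiAO6AIgD/gCIAAIAzABGAMwAigDMAM4AzAESAMwBVgDMAZoAzAHeAMwCIgDMAmYAzAKqAMwC7gDMAzIAzAN2AMwDugDMA/4AzAACARAARgEQAIoBEADOARABEgEQAVYBEAGaARAB3gEQAiIBEAJmARACqgEQAu4BEAMyARADdgEQA7oBEAP+ARAAAgFUAEYBVACKAVQAzgFUARIBVAFWAVQBmgFUAd4BVAIiAVQCZgFUAqoBVALuAVQDMgFUA3YBVAO6AVQD/gFUAAIBmABGAZgAigGYAM4BmAESAZgBVgGYAZoBmAHeAZgCIgGYAmYBmAKqAZgC7gGYAzIBmAN2AZgDugGYA/4BmAACAdwARgHcAIoB3ADOAdwBEgHcAVYB3AGaAdwB3gHcAiIB3AJmAdwCqgHcAu4B3AMyAdwDdgHcA7oB3AP+AdwAAgIgAEYCIACKAiAAzgIgARICIAFWAiABmgIgAd4CIAIiAiACZgIgAqoCIALuAiADMgIgA3YCIAO6AiAD/gIgAAICZABGAmQAigJkAM4CZAESAmQBVgJkAZoCZAHeAmQCIgJkAmYCZAKqAmQC7gJkAzICZAN2AmQDugJkA/4CZAACAqgARgKoAIoCqADOAqgBEgKoAVYCqAGaAqgB3gKoAiICqAJmAqgCqgKoAu4CqAMyAqgDdgKoA7oCqAP+AqgAAgLsAEYC7ACKAuwAzgLsARIC7AFWAuwBmgLsAd4C7AIiAuwCZgLsAqoC7ALuAuwDMgLsA3YC7AO6AuwD/gLsAAIDMABGAzAAigMwAM4DMAESAzABVgMwAZoDMAHeAzACIgMwAmYDMAKqAzAC7gMwAzIDMAN2AzADugMwA/4DMAACA3QARgN0AIoDdADOA3QBEgN0AVYDdAGaA3QB3gN0AiIDdAJmA3QCqgN0Au4DdAMyA3QDdgN0A7oDdAP+A3QAAgO4AEYDuACKA7gAzgO4ARIDuAFWA7gBmgO4Ad4DuAIiA7gCZgO4AqoDuALuA7gDMgO4A3YDuAO6A7gD/gO4AAID/ABGA/wAigP8AM4D/AESA/wBVgP8AZoD/AHeA/wCIgP8AmYD/AKqA/wC7gP8AzID/AN2A/wDugP8A/4D/AJeFhnWl+HOXlqiFlcmWlpiWuMiCpnSVhaampaenhneHlYWHhenGtnOXhoaWhseFl5amxZSXg7d0poWnhYendoeVlYeWtnXXhIWGlod2dqaWqJa2uISD2KS3loaGh6eGh6dxp4a2dLe2pZaHloZ1l6TIppXXc4TYpMiGdXWElsiWqKWQt9iQx6enhLeWp5Z1t6SVddiTpqeVxsaGdYWCg6WFt6PB1OTZloV2dJaFloW3hnSFxoV1dqalpufHt7iVhPfU+bGhgLWWhoaGh4d2hciHhaandoZ115WFhaa3pqeFkKDA1Nikc6eHhoeGh4aF2IeDt6iXptiUdJWlhZSklbaVtOiBgqSjl4eHp4eGh5W3lpSouKaUk3OU56V0ptdhc6fopZS12IWFhoeGqJeGhnWXhZWTo8Wlhci2c3X31PdzuLV0hYWFhoaWhYOXqIeGhISElsejgbW3lpSn5qZi6OSVpreUhZeHh5iYloOotse5kqeFg6TXpqeop6a2ZITndKa26Kd0h4eHh4eog7eBkMahxsXntLbptriUpeeElMaFpIGgk3SGl4aHqJOlgpXYcMa1k4K0hLOElbWS+IV0trjH2OmUdKiXh4aogqiWlrXkkKKFp6ekyMWEk6L3loOhg5anpIOVp4aXloSmmIaXyKLBo7emybaGdOeBtaLp5vbClae3loR2dYWWhJeHhsejkeeQp6fJpbaEuMeTlJNjY+SllpfYhmSGh4aFlYeGo9XGx4Cmp6WVpJamlsejdIWDo6Smp8THpISWp5aWhoek55PokJK1t4Oll5aVlNSolqW0ktqDxeSQtaWmpYeGdqWktbWxgOfpkNiop6WCo9mFlbKhoIBwoceSx7aldXWmlIXXhcbmkPTBpremuLeQxbejs7Do6OfX2qK1pJS315OFlrWmp6fGsGCAgcbGlKOA55DnoqaGdpbFxoOn1qKBlpaouaam1da10OTWpoXG2ZKA5paUc5eGt4S0ZMSQx5WGhcemt5WA9fqg9KaChJS39vVwt5Ool3bGhefGk5Gw1MbHlIXXpbZwwJD5gaW3hYKSw5K2hZiHhqXYpqXG6PfBgJGUlae2o8TmoLKBtujXp8imdKWFh3d2hNaFloWUlsPDpcjGtvf618WAsvnXhabZt5WXhZiGh3aE+ZaFp7hxpJOm2ZeUoYD3c4DRpJaGdZaWhYaHh4aHdnS0tXWFlqTIpZS3l6awwNCzoMahcoOCcYGDhIWHh3aFp6XolZeFdIbJlcaToNa043By2KZ1ZJeWt8fIlYd3h4aF2MeFhqeEqKd2lqa3uPrIpJGoyMbGyMmnhnSFiIeHhoXnlYWHl4SVlXaHd4e3xYRzgpaWlZaGlqeWl5c="/>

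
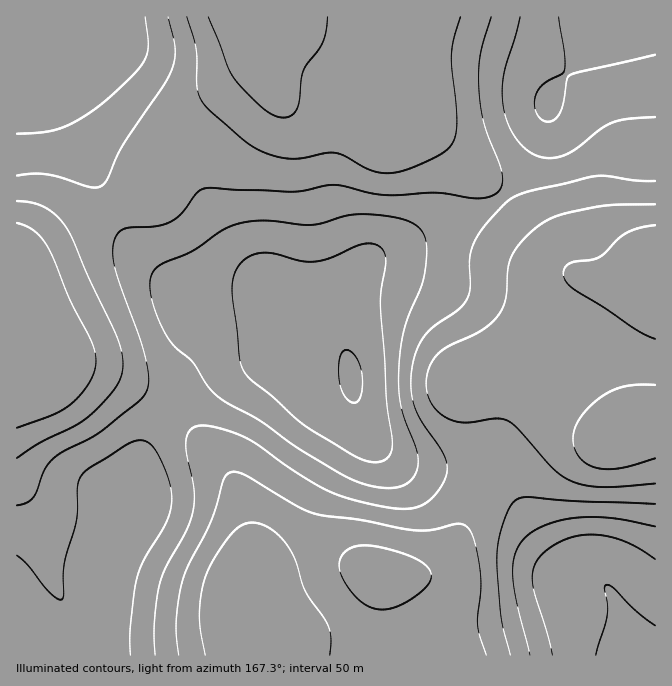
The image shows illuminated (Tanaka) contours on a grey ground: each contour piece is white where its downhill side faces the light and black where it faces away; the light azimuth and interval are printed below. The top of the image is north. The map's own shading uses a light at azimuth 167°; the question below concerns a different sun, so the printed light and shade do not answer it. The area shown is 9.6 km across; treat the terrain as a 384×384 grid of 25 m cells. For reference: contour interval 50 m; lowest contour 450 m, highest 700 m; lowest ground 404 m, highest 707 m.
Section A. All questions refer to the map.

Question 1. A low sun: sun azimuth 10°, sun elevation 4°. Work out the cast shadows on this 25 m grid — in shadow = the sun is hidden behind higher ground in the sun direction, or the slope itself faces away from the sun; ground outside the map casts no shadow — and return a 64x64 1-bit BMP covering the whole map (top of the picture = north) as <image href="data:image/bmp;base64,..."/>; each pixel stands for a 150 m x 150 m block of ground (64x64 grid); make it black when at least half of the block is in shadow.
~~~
<image width="64" height="64" href="data:image/bmp;base64,Qk0+AgAAAAAAAD4AAAAoAAAAQAAAAEAAAAABAAEAAAAAAAACAAATCwAAEwsAAAIAAAAAAAAA////AAAAAAAAAAD/AADgAAAAAf/AAOAAAAAD/+AAcAAAAAf/+AAwAAAAB//8ADAAAAAP//4AIAAAAA///wAAAAAAD///gAAAAAAP///AAAAAAA///+AAAAAAD///4AAAAAAP///gAAAAAA///+AAAAAAD///4AAAAAAP///gAAAAAA///8AAAAAAD///gAAAAAAf//4AAAAAAB///AAAAAAAH//4AAAAAAA///AAAAAAAD//4AAAAAAAP//AAAAAAAA//wAAAAAAAD/4AAAAAAAAP+AAAAAAAAAfgAAAAAAAAAAAADAAAAAAAAAAeAAAAPAAAAB8AAAD+AAAAHwAAAP8AAAAfgAAB/wAAAB+AAAH+AAAAHwAAAf4AAAAEAAAB/AAAAAAAAD3wAAAAAAAAP+AAAAAAB4c/gAAAAAAP/78AAAAAAA//vwAAAAAAH/+/AAAAAAAf//8AAAAAAA///wAAAAAAD///AAAAAAAP//8AAAAAAA///gAAAAAAH//+AAAAAAAf//wAAAAAAD///AAAAAAAP/g8AAAAAAB/8DwAAAAAAH/AMAAAAAAAfgAAAAAAAAAwAAAAAAAAAAAAAAAAAAAAAAAAAAAAAAAABwAAAAAAAAAHAAAAAAAAAA+AAAAAAAAAD4AAAAAAAAAHgAAAAAAAAAIAAAAAAAAAAAAAAAAAAAAAA=="/>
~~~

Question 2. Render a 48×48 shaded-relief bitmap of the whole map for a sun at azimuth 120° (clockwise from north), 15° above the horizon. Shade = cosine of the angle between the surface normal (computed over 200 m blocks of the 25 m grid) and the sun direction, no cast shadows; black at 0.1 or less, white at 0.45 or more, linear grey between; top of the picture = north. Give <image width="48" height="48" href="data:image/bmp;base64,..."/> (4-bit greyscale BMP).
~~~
<image width="48" height="48" href="data:image/bmp;base64,Qk32BAAAAAAAAHYAAAAoAAAAMAAAADAAAAABAAQAAAAAAIAEAAATCwAAEwsAABAAAAAAAAAAAAAAABEREQAiIiIAMzMzAERERABVVVUAZmZmAHd3dwCIiIgAmZmZAKqqqgC7u7sAzMzMAN3d3QDu7u4A////AHd3dniry7uph2VVZmZmZmd2UyIiNFVmd3eHdmiszLuph2ZWZmZmZmZmQyIjRVZmd3d3ZmiszMuphmZmZmZmVVZlQiIjRWZmd3d3ZniszMy5dmZmZ3d2VVVUMREjVmZnd4d2Znm8zdy5dlVmZ3d2VVVUIQEjVmZ3d4d2VXis3d3KhlVmd3h3ZVVUIAAjVmZ3iHdlVWis3e3LhlVWeIiHdmZkIAATRWZ3iHdlVWebze7cp2VWeIiId3d1MQASNFVnd2ZVRWeKze7cqHZniZmYiIiGQQERIjRWZmVURVZ5vN7cuXZniZmZmZmXUyIiIiNFVVVERVZ4rN3cqYd3iZmZmqqYZDMzIiM0RERERVZom8zLmHd3eImZq7uodVVVQzIjNEQ0RVZnmry6mHd3d4iZq7updmZmZUMiMzMzRFVnmruph2Zmd3iKq7uodmZ3d2QyIyIiM0RXmrqph2Zmd3eKu7qYdmd4iHZDMxEREiNGiqqYd2Zmd3eKu7qHZneImZhlRCEQARI2iamYh2Zmd3eau6l2ZneJmqmGZUMhAAE1eJmId2ZmZnibzKh2VmeImqqYd2VCEAEkV4d3d2ZmZnis7bllVWeImaqZiIdUIREjVnZmZ2ZmZmit/sl1VVZ4iZmZiJh1MhEjRWZVZmZmZWi9/9uGVVZ3iJmYiJmGQyIiRWZUVmdmZWit/+yYdmZneIiIh5mGUzIiRWZURWd2Zmit7+y5h3Zmd4iHd5mGVDMjRXZURGd3Znis3ty6qYdmd3d3d4h2VEMzRndkRFZ3dnirzcy7uph2Z3d3d4h1REMzRndlRFZ3Z3irvLu7u6mHd3d3d3dlREMzRndlRFZmZniau6qqu6mHd3d3d2ZUREMzRWZURFZmZniaqqqqqqqYd3d4iGVENEMzRVVURFZmVWeKqqmaqqqZh3d4iFVDNERERERERFZlVFZ5qqmqqqqpiHiIiGVEREREREQzRFVlVEVomZmqqqu6mIiJmWZURFVVRDMzNFVVVDRWeJmZmqu6qZmZmndlVWZmVEMzREVVRERFZniIiau7qZmqqoh2Znd3ZVREREVVRERERWZ3d4mqqqqqqph3d3h3ZlVVVVVURFVEREVmZniaqqmZmpmHd4iHdmZmZVVURFZUM0RVVWeJqqmZmZmIiIiHdmd3dmVURWZlQzRFVVZ5qqmIiJmIiZmHdmd3d2ZURWd2VDNERFV4q6mIiJmZmZmYd2d3d3ZURXiHZUM0REVoq7qIiIiZmaqZh3d3h3ZVRXiIdkQzMzRXmrqYiIiJmqqqmId3iHZVRWiIh1QzIjNXiqqYiIiImaq6qpiIiHZlVWeIh2QyIiNGiZmYiHd4iaq7u6qYh3ZlVWeIh2QyIiNFeJmZiHd3eJqrvMuph3ZlVVZ4h2UyIiNFZ4mZmGZmZ4mrvMy5h2ZmVVZ3d2UyIiNFVniZmWZmZniavMy5hmZmVVZ3d2UyIiNEVmeJmXZmZniau8updlZmVVZnd2VDIiNEVWaJmXZlVniavMupdlVmVVZnd2VDIiM0RVZ4mQ=="/>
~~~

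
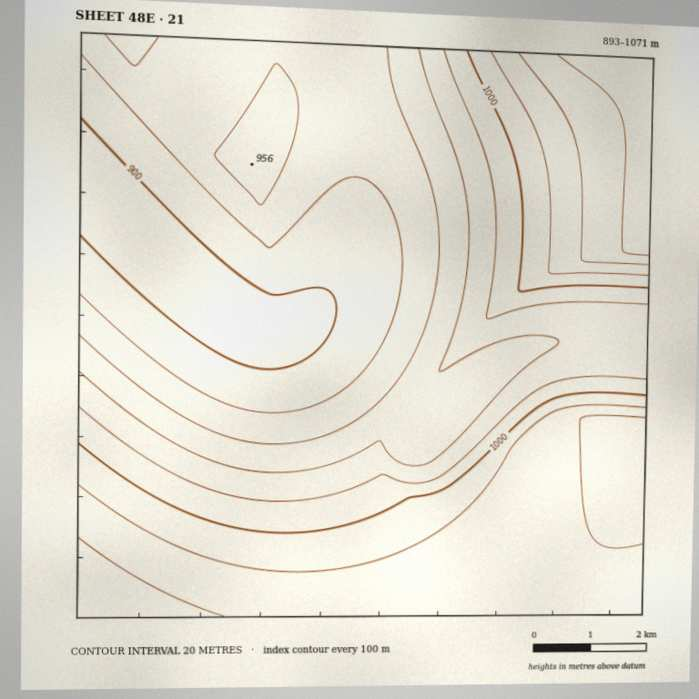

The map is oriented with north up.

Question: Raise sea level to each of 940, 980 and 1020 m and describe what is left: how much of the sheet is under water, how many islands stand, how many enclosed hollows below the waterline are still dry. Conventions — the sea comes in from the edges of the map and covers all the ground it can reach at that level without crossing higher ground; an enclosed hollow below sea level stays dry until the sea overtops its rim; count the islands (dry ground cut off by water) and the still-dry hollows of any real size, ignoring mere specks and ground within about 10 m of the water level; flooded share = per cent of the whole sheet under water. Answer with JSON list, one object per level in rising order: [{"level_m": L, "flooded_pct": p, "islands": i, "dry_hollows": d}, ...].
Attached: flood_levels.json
[{"level_m": 940, "flooded_pct": 35, "islands": 1, "dry_hollows": 0}, {"level_m": 980, "flooded_pct": 57, "islands": 0, "dry_hollows": 0}, {"level_m": 1020, "flooded_pct": 73, "islands": 0, "dry_hollows": 0}]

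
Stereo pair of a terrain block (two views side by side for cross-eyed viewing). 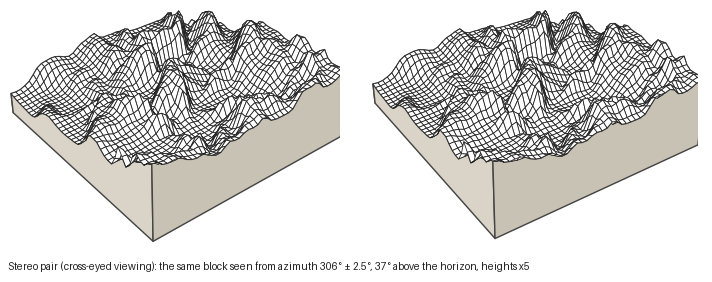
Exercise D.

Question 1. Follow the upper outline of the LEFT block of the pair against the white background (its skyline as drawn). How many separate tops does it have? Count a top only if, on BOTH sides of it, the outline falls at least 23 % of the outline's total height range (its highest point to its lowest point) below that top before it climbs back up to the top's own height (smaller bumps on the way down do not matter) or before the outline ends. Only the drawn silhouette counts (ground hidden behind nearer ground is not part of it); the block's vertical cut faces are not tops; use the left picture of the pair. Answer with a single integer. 1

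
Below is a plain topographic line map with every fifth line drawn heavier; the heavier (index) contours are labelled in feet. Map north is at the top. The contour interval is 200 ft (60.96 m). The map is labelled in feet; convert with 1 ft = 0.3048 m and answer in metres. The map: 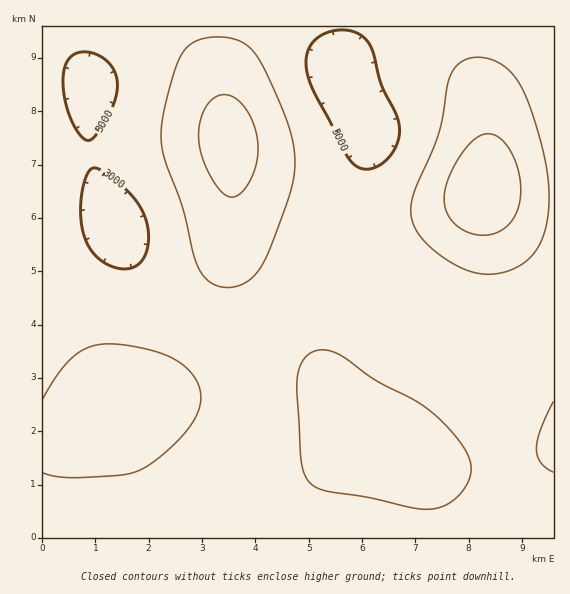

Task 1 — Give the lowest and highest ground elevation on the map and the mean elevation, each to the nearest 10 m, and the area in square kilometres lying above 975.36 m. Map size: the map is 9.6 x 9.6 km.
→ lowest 900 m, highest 1080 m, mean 960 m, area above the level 29.1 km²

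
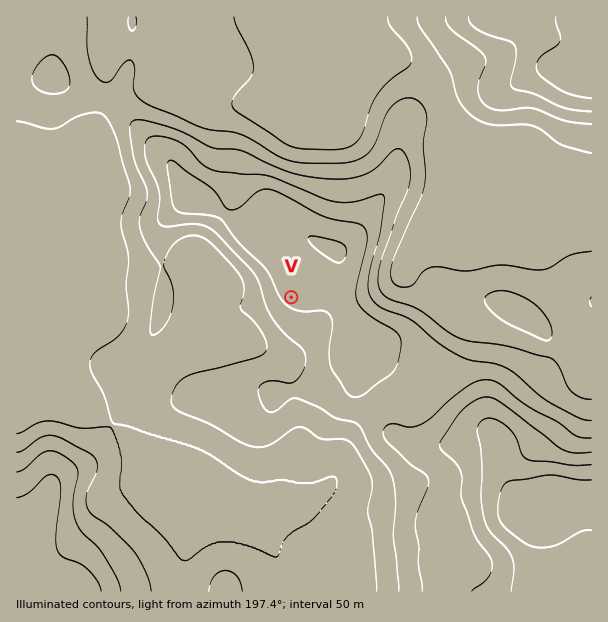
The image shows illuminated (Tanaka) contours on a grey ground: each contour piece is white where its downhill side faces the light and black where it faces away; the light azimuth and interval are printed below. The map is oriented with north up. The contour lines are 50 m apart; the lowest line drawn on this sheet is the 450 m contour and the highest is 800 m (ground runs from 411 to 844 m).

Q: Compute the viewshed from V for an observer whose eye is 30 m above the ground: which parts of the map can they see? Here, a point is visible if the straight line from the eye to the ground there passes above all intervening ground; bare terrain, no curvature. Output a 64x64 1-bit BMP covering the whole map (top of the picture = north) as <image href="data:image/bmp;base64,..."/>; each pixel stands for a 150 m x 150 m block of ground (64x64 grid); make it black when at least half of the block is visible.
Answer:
<image width="64" height="64" href="data:image/bmp;base64,Qk0+AgAAAAAAAD4AAAAoAAAAQAAAAEAAAAABAAEAAAAAAAACAAATCwAAEwsAAAIAAAAAAAAA////AAAAAAD7////////gP////////+A/////////wD////////+AH////////AAf//////+cAA///////x4AD///w///HwAv///B//+f8D///4DA///4P///AAA///gH//4AAB///sf//AAAAD//x//wAAAAH8xH/8AAAAAfAC//AAAAB/8AL/4AAAA//wA//AAAAD//AD/8ADAAAD8APwwAeAAAHwAwB//+AAAOAAAH//+GAAYAIAf///4AAgAwB////wAAADgH////AAAAPA////8AAAA8H////wAAAD4B////gAAAfgD///+AAAD+AH///4AAAf4Af///AAAB/gB///4AAAD+AH///gAAAP8Af/P+AAAAfwB/4/4AAAA/AH///AAAAD8Af//8AAAAPwB///wAAAA/AH//8AAAAD8Af//AAAAAPgA/j4AAAAA8AD+CAAAAADwAD4AAAAAAOAAHAAAAAAAwAAAAAAAAACAAAAAAAAAAAAAAAAAAAAAAAAAAAAAAAAAAAAAAAAAAAAAAAAAAAAAAAAAAAAAAAAAAAAAAAAAAAAAAAAAAAAAAAAAAAAAAAAAAAAAAAAAAAAAAAAAAAAAAAAAAAAAAAAAAAAAAAAAAAAAAAAAAAAAAAAAAAAAAAAAAAAAAAAAAAAAAAAAAAAAAAAAAAAAAAAAAAAAAAAAAA=="/>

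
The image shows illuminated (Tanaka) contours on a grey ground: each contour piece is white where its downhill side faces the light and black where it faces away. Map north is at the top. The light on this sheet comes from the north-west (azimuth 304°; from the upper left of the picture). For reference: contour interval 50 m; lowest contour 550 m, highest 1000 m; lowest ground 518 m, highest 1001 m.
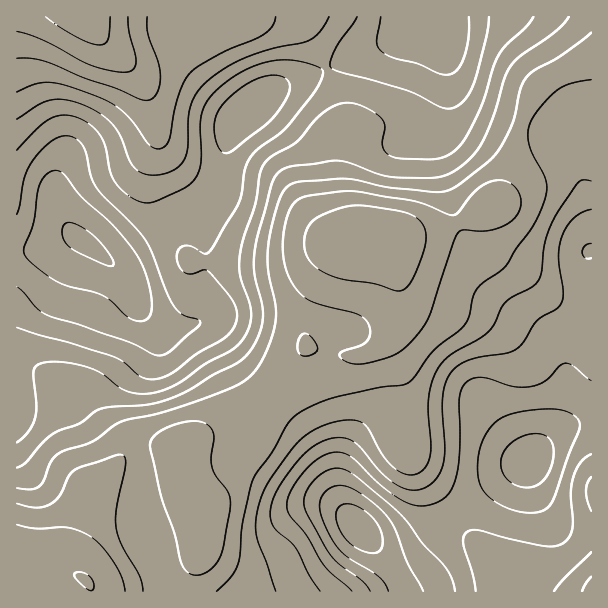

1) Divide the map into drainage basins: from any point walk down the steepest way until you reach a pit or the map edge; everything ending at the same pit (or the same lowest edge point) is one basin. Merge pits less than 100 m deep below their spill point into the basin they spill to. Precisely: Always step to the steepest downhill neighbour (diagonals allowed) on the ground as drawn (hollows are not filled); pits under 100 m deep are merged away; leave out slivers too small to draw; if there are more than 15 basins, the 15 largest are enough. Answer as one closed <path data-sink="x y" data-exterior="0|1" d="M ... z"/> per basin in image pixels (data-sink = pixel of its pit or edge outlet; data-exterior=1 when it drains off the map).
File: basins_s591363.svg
<path data-sink="81 240" data-exterior="0" d="M591 16l-574 0-1 551 35 1 23 5-2-3 1-24 18-48 13-21 28-27 9-4 21 0 14 5 6 7 1 4 4-13 11-10 17-5 31 0 20-36 40-50 0-22 4-18 20-39 4-15 8-12 26-12 19 4 41-2 30-9 36-18 6-8 10-18 8-50 16-39 15-14 43-19z"/><path data-sink="359 528" data-exterior="0" d="M375 230l-16 4-12 6-10 8-7 21-22 43-2 14 0 22-40 50-18 34-5 4-28-2-17 5-11 10-4 13-1-4-6-7-14-5-21 0-13 6-24 25-13 21-18 48-1 24 2 3-23-5-34 0 0 24 506-1-10-7-37-39-34-50-26-30-8-16-4-11 0-48-4-16-10-23 0-9 7-18 3-15-2-28-8-29-2-18-2-2z"/><path data-sink="530 461" data-exterior="0" d="M491 206l-23 12-28 11-20 5-32 0 2 18 6 17 4 22-2 27-8 24 0 9 10 23 4 16 2 54 10 21 26 30 28 42 22 26 29 27 70 2 1-257-40-34-30-30-21-13-9-10-5-12 0-20z"/>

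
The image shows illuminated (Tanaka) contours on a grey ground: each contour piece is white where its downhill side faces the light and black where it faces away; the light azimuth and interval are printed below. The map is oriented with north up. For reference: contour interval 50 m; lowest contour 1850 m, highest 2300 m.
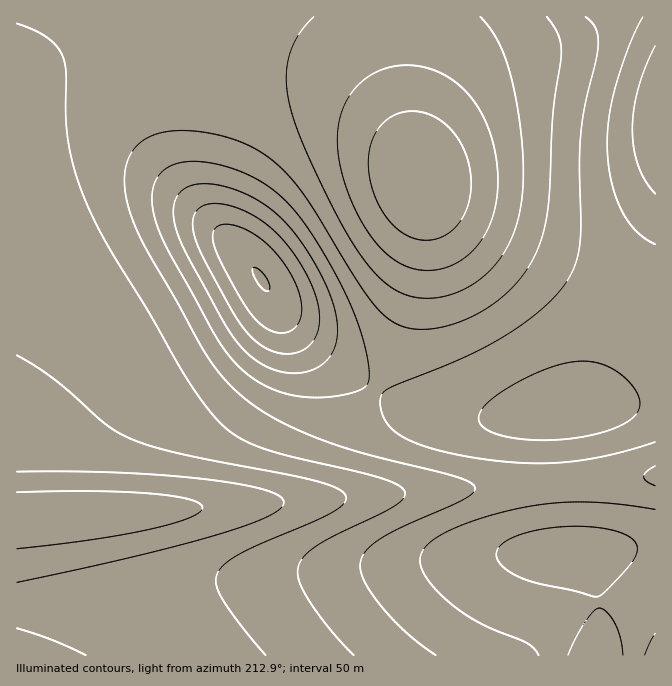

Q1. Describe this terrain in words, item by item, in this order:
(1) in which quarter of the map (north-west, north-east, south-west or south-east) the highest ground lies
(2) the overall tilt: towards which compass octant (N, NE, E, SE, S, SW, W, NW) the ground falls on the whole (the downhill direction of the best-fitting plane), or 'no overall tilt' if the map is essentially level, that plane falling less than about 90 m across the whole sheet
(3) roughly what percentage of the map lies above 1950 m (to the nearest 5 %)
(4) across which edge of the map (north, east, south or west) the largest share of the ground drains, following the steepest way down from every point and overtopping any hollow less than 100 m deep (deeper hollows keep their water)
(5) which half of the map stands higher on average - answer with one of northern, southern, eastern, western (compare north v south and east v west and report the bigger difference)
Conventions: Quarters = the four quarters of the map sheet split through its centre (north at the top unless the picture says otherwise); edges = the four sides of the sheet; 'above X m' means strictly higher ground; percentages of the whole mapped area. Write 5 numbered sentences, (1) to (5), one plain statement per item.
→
(1) The highest point lies in the north-west quarter of the map.
(2) On the whole the ground falls towards the west.
(3) Ground above 1950 m makes up about 80 % of the sheet.
(4) Most of the ground drains across the western edge.
(5) On average the eastern half of the map is the higher ground.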